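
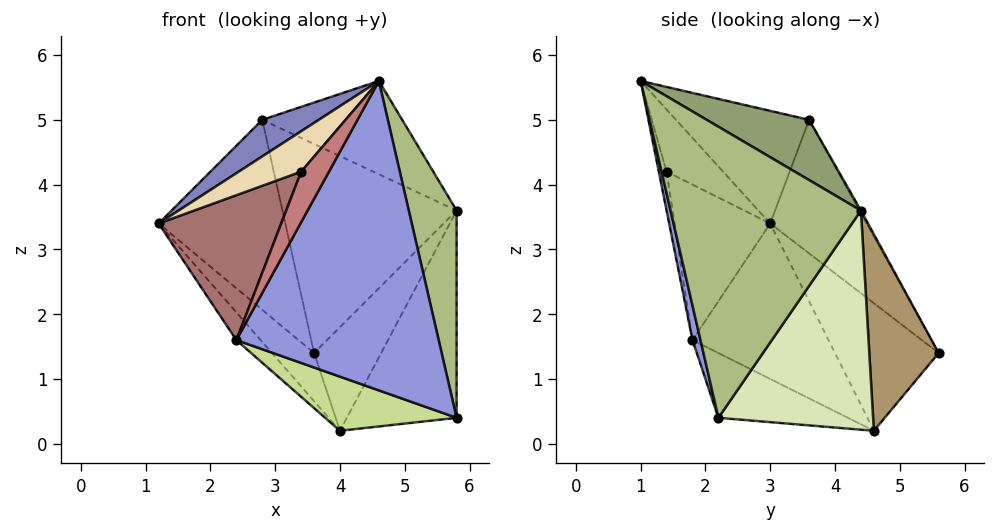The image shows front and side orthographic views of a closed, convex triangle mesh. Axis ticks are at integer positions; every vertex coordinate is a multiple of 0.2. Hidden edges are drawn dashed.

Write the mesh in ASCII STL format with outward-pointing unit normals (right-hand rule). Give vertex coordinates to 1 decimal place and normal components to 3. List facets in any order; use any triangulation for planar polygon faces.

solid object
 facet normal -0.579 0.761 0.294
  outer loop
   vertex 2.8 3.6 5.0
   vertex 3.6 5.6 1.4
   vertex 1.2 3.0 3.4
  endloop
 endfacet
 facet normal -0.629 -0.267 0.730
  outer loop
   vertex 2.8 3.6 5.0
   vertex 1.2 3.0 3.4
   vertex 4.6 1.0 5.6
  endloop
 endfacet
 facet normal 0.038 -0.976 -0.216
  outer loop
   vertex 2.4 1.8 1.6
   vertex 5.8 2.2 0.4
   vertex 4.6 1.0 5.6
  endloop
 endfacet
 facet normal -0.007 0.875 0.484
  outer loop
   vertex 5.8 4.4 3.6
   vertex 3.6 5.6 1.4
   vertex 2.8 3.6 5.0
  endloop
 endfacet
 facet normal 0.296 0.405 0.865
  outer loop
   vertex 5.8 4.4 3.6
   vertex 2.8 3.6 5.0
   vertex 4.6 1.0 5.6
  endloop
 endfacet
 facet normal 0.957 -0.240 0.165
  outer loop
   vertex 5.8 4.4 3.6
   vertex 4.6 1.0 5.6
   vertex 5.8 2.2 0.4
  endloop
 endfacet
 facet normal -0.288 -0.292 -0.912
  outer loop
   vertex 4.0 4.6 0.2
   vertex 5.8 2.2 0.4
   vertex 2.4 1.8 1.6
  endloop
 endfacet
 facet normal 0.758 0.538 -0.370
  outer loop
   vertex 4.0 4.6 0.2
   vertex 5.8 4.4 3.6
   vertex 5.8 2.2 0.4
  endloop
 endfacet
 facet normal 0.681 0.658 -0.322
  outer loop
   vertex 4.0 4.6 0.2
   vertex 3.6 5.6 1.4
   vertex 5.8 4.4 3.6
  endloop
 endfacet
 facet normal -0.787 0.320 -0.528
  outer loop
   vertex 4.0 4.6 0.2
   vertex 1.2 3.0 3.4
   vertex 3.6 5.6 1.4
  endloop
 endfacet
 facet normal -0.779 0.139 -0.612
  outer loop
   vertex 4.0 4.6 0.2
   vertex 2.4 1.8 1.6
   vertex 1.2 3.0 3.4
  endloop
 endfacet
 facet normal -0.631 -0.697 0.342
  outer loop
   vertex 3.4 1.4 4.2
   vertex 4.6 1.0 5.6
   vertex 1.2 3.0 3.4
  endloop
 endfacet
 facet normal -0.611 -0.783 0.115
  outer loop
   vertex 3.4 1.4 4.2
   vertex 1.2 3.0 3.4
   vertex 2.4 1.8 1.6
  endloop
 endfacet
 facet normal -0.269 -0.962 -0.045
  outer loop
   vertex 3.4 1.4 4.2
   vertex 2.4 1.8 1.6
   vertex 4.6 1.0 5.6
  endloop
 endfacet
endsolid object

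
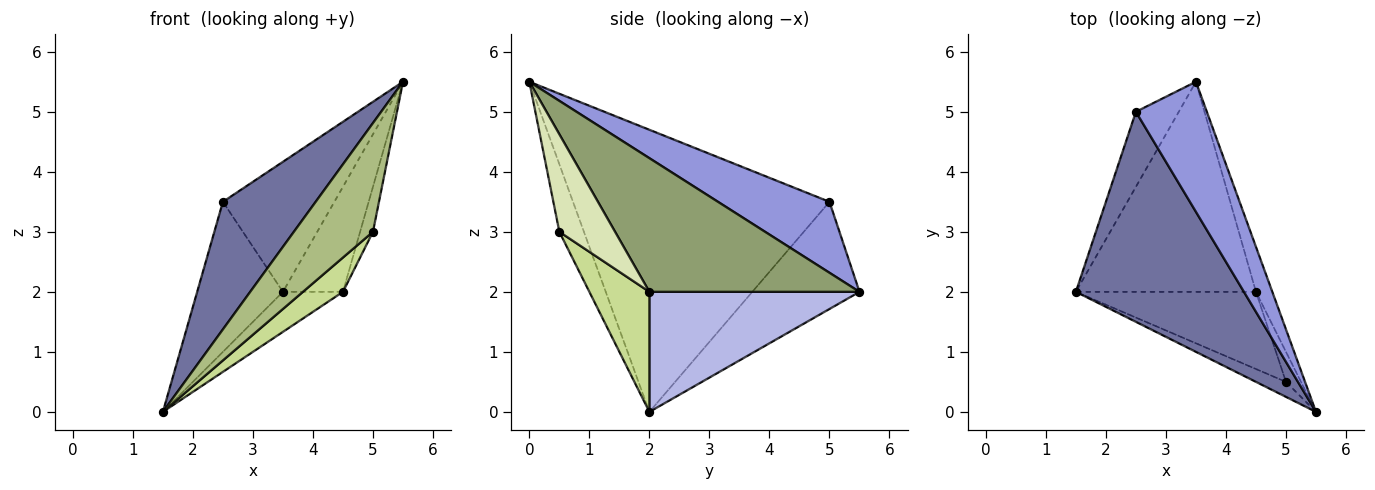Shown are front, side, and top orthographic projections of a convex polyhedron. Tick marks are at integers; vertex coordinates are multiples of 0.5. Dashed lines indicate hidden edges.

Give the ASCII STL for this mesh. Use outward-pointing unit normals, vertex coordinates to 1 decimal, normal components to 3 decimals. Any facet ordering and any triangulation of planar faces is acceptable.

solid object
 facet normal -0.820 -0.297 0.489
  outer loop
   vertex 2.5 5.0 3.5
   vertex 1.5 2.0 0.0
   vertex 5.5 0.0 5.5
  endloop
 endfacet
 facet normal -0.745 0.596 -0.298
  outer loop
   vertex 2.5 5.0 3.5
   vertex 3.5 5.5 2.0
   vertex 1.5 2.0 0.0
  endloop
 endfacet
 facet normal 0.577 0.577 0.577
  outer loop
   vertex 2.5 5.0 3.5
   vertex 5.5 0.0 5.5
   vertex 3.5 5.5 2.0
  endloop
 endfacet
 facet normal 0.548 0.157 -0.822
  outer loop
   vertex 4.5 2.0 2.0
   vertex 1.5 2.0 0.0
   vertex 3.5 5.5 2.0
  endloop
 endfacet
 facet normal 0.955 0.273 -0.117
  outer loop
   vertex 4.5 2.0 2.0
   vertex 3.5 5.5 2.0
   vertex 5.5 0.0 5.5
  endloop
 endfacet
 facet normal -0.294 -0.947 -0.131
  outer loop
   vertex 5.0 0.5 3.0
   vertex 5.5 0.0 5.5
   vertex 1.5 2.0 0.0
  endloop
 endfacet
 facet normal 0.520 -0.347 -0.780
  outer loop
   vertex 5.0 0.5 3.0
   vertex 1.5 2.0 0.0
   vertex 4.5 2.0 2.0
  endloop
 endfacet
 facet normal 0.964 0.222 -0.148
  outer loop
   vertex 5.0 0.5 3.0
   vertex 4.5 2.0 2.0
   vertex 5.5 0.0 5.5
  endloop
 endfacet
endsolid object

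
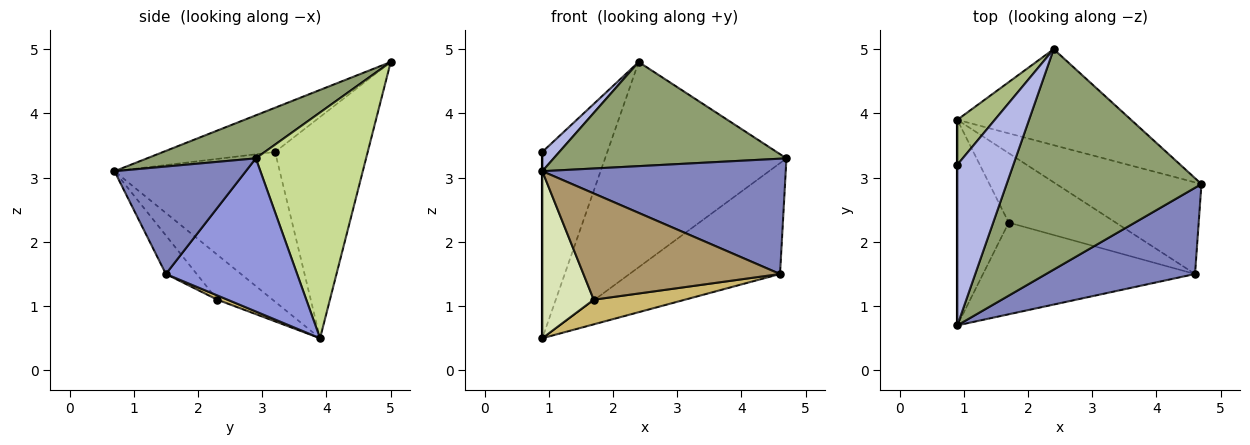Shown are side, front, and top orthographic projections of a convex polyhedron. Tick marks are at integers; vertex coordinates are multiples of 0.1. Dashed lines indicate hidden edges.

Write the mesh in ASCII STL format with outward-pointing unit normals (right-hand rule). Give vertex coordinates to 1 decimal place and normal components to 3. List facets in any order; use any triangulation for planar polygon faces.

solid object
 facet normal -1.000 0.000 0.000
  outer loop
   vertex 0.9 3.9 0.5
   vertex 0.9 0.7 3.1
   vertex 0.9 3.2 3.4
  endloop
 endfacet
 facet normal 0.397 -0.735 0.550
  outer loop
   vertex 4.6 1.5 1.5
   vertex 4.7 2.9 3.3
   vertex 0.9 0.7 3.1
  endloop
 endfacet
 facet normal 0.558 0.640 -0.529
  outer loop
   vertex 4.6 1.5 1.5
   vertex 0.9 3.9 0.5
   vertex 4.7 2.9 3.3
  endloop
 endfacet
 facet normal -0.617 -0.094 0.781
  outer loop
   vertex 2.4 5.0 4.8
   vertex 0.9 3.2 3.4
   vertex 0.9 0.7 3.1
  endloop
 endfacet
 facet normal 0.196 -0.419 0.887
  outer loop
   vertex 2.4 5.0 4.8
   vertex 0.9 0.7 3.1
   vertex 4.7 2.9 3.3
  endloop
 endfacet
 facet normal -0.811 0.569 0.137
  outer loop
   vertex 2.4 5.0 4.8
   vertex 0.9 3.9 0.5
   vertex 0.9 3.2 3.4
  endloop
 endfacet
 facet normal 0.482 0.793 -0.371
  outer loop
   vertex 2.4 5.0 4.8
   vertex 4.7 2.9 3.3
   vertex 0.9 3.9 0.5
  endloop
 endfacet
 facet normal -0.562 -0.522 -0.642
  outer loop
   vertex 1.7 2.3 1.1
   vertex 0.9 0.7 3.1
   vertex 0.9 3.9 0.5
  endloop
 endfacet
 facet normal -0.118 -0.752 -0.649
  outer loop
   vertex 1.7 2.3 1.1
   vertex 4.6 1.5 1.5
   vertex 0.9 0.7 3.1
  endloop
 endfacet
 facet normal 0.038 -0.334 -0.942
  outer loop
   vertex 1.7 2.3 1.1
   vertex 0.9 3.9 0.5
   vertex 4.6 1.5 1.5
  endloop
 endfacet
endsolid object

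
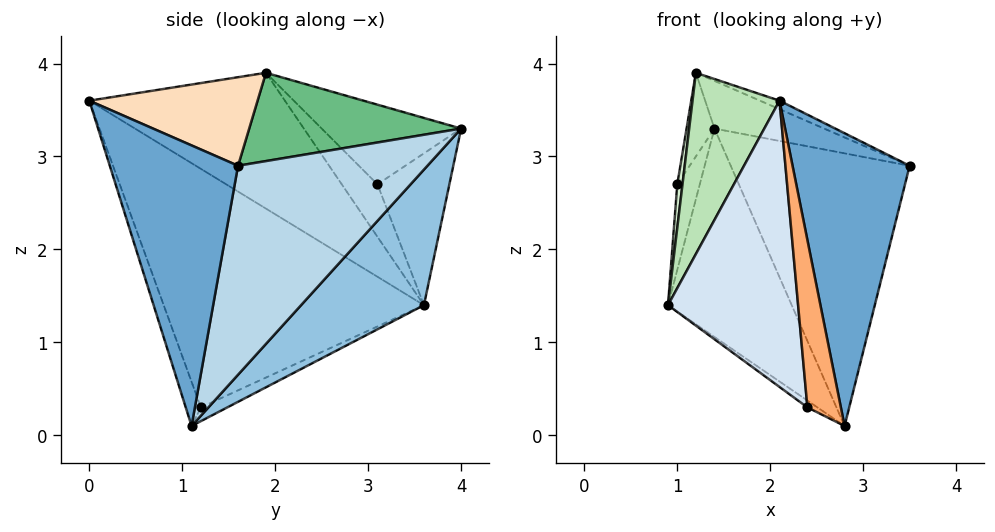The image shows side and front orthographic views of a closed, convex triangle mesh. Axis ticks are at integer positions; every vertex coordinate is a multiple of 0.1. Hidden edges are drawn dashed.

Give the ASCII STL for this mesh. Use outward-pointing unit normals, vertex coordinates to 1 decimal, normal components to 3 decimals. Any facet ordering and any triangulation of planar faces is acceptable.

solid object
 facet normal 0.737 -0.673 -0.064
  outer loop
   vertex 2.8 1.1 0.1
   vertex 3.5 1.6 2.9
   vertex 2.1 0.0 3.6
  endloop
 endfacet
 facet normal 0.668 0.673 -0.317
  outer loop
   vertex 1.4 4.0 3.3
   vertex 2.8 1.1 0.1
   vertex 0.9 3.6 1.4
  endloop
 endfacet
 facet normal 0.695 0.657 -0.291
  outer loop
   vertex 1.4 4.0 3.3
   vertex 3.5 1.6 2.9
   vertex 2.8 1.1 0.1
  endloop
 endfacet
 facet normal -0.869 -0.434 -0.237
  outer loop
   vertex 2.4 1.2 0.3
   vertex 2.1 0.0 3.6
   vertex 0.9 3.6 1.4
  endloop
 endfacet
 facet normal -0.410 0.155 -0.899
  outer loop
   vertex 2.4 1.2 0.3
   vertex 0.9 3.6 1.4
   vertex 2.8 1.1 0.1
  endloop
 endfacet
 facet normal -0.387 -0.855 -0.346
  outer loop
   vertex 2.4 1.2 0.3
   vertex 2.8 1.1 0.1
   vertex 2.1 0.0 3.6
  endloop
 endfacet
 facet normal -0.938 0.293 0.185
  outer loop
   vertex 1.0 3.1 2.7
   vertex 1.4 4.0 3.3
   vertex 0.9 3.6 1.4
  endloop
 endfacet
 facet normal 0.403 0.047 0.914
  outer loop
   vertex 1.2 1.9 3.9
   vertex 2.1 0.0 3.6
   vertex 3.5 1.6 2.9
  endloop
 endfacet
 facet normal 0.413 0.214 0.885
  outer loop
   vertex 1.2 1.9 3.9
   vertex 3.5 1.6 2.9
   vertex 1.4 4.0 3.3
  endloop
 endfacet
 facet normal -0.923 0.185 0.338
  outer loop
   vertex 1.2 1.9 3.9
   vertex 1.4 4.0 3.3
   vertex 1.0 3.1 2.7
  endloop
 endfacet
 facet normal -0.901 -0.401 -0.164
  outer loop
   vertex 1.2 1.9 3.9
   vertex 0.9 3.6 1.4
   vertex 2.1 0.0 3.6
  endloop
 endfacet
 facet normal -0.989 -0.144 0.021
  outer loop
   vertex 1.2 1.9 3.9
   vertex 1.0 3.1 2.7
   vertex 0.9 3.6 1.4
  endloop
 endfacet
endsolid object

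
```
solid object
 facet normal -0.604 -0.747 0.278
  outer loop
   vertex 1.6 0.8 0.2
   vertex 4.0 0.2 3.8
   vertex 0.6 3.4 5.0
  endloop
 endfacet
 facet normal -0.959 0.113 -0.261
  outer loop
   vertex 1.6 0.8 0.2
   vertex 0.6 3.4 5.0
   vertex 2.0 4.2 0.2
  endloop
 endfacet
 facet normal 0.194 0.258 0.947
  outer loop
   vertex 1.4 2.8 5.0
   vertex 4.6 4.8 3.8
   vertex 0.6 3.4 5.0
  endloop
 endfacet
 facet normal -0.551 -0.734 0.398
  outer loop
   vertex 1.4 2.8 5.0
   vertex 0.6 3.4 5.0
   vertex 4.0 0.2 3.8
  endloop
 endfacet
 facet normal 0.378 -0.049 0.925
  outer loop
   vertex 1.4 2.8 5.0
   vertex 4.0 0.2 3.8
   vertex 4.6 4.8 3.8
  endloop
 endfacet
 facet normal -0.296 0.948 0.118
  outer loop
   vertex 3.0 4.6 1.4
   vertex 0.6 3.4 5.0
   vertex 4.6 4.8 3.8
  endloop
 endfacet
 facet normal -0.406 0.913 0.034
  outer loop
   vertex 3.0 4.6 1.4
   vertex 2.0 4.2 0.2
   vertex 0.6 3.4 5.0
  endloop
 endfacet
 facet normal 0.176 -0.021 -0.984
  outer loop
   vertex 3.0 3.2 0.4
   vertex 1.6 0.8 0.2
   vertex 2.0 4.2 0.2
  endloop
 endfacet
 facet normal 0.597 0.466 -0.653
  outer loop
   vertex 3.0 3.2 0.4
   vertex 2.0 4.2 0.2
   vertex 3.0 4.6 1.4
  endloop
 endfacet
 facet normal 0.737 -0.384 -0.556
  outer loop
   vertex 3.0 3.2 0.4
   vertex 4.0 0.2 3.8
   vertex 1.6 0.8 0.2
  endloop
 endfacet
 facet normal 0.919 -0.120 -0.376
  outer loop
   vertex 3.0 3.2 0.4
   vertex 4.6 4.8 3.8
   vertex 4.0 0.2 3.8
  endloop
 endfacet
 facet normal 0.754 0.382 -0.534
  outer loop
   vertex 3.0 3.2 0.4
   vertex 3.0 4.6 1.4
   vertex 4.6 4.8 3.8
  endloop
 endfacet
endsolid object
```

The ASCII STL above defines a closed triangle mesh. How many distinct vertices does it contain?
8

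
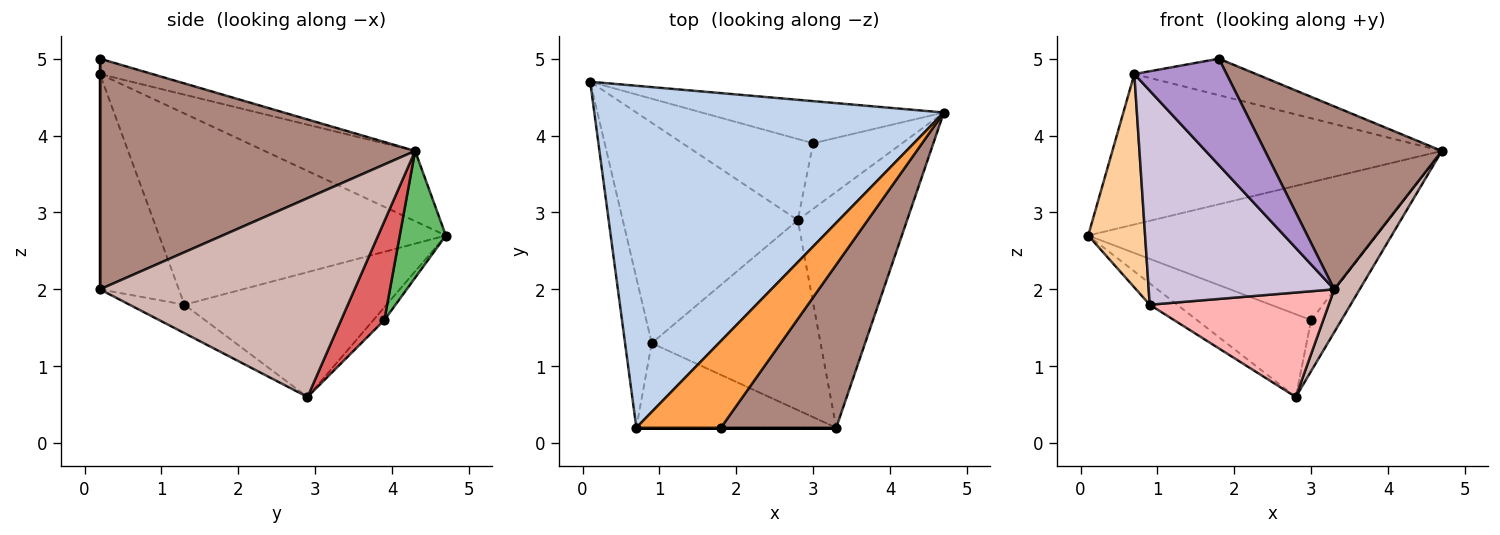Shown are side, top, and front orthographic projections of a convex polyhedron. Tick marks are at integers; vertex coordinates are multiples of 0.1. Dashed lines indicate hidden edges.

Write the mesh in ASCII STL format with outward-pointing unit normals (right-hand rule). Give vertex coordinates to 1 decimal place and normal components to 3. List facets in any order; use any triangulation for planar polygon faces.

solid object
 facet normal -0.579 0.079 -0.812
  outer loop
   vertex 0.9 1.3 1.8
   vertex 0.1 4.7 2.7
   vertex 2.8 2.9 0.6
  endloop
 endfacet
 facet normal -0.181 0.396 0.900
  outer loop
   vertex 0.7 0.2 4.8
   vertex 4.7 4.3 3.8
   vertex 0.1 4.7 2.7
  endloop
 endfacet
 facet normal -0.165 0.383 0.909
  outer loop
   vertex 0.7 0.2 4.8
   vertex 1.8 0.2 5.0
   vertex 4.7 4.3 3.8
  endloop
 endfacet
 facet normal -0.972 -0.193 -0.135
  outer loop
   vertex 0.7 0.2 4.8
   vertex 0.1 4.7 2.7
   vertex 0.9 1.3 1.8
  endloop
 endfacet
 facet normal 0.151 0.945 -0.289
  outer loop
   vertex 3.0 3.9 1.6
   vertex 0.1 4.7 2.7
   vertex 4.7 4.3 3.8
  endloop
 endfacet
 facet normal -0.068 0.712 -0.699
  outer loop
   vertex 3.0 3.9 1.6
   vertex 2.8 2.9 0.6
   vertex 0.1 4.7 2.7
  endloop
 endfacet
 facet normal 0.659 0.462 -0.593
  outer loop
   vertex 3.0 3.9 1.6
   vertex 4.7 4.3 3.8
   vertex 2.8 2.9 0.6
  endloop
 endfacet
 facet normal -0.146 -0.477 -0.867
  outer loop
   vertex 3.3 0.2 2.0
   vertex 0.9 1.3 1.8
   vertex 2.8 2.9 0.6
  endloop
 endfacet
 facet normal 0.000 -1.000 0.000
  outer loop
   vertex 3.3 0.2 2.0
   vertex 1.8 0.2 5.0
   vertex 0.7 0.2 4.8
  endloop
 endfacet
 facet normal -0.368 -0.865 -0.342
  outer loop
   vertex 3.3 0.2 2.0
   vertex 0.7 0.2 4.8
   vertex 0.9 1.3 1.8
  endloop
 endfacet
 facet normal 0.799 -0.448 0.400
  outer loop
   vertex 3.3 0.2 2.0
   vertex 4.7 4.3 3.8
   vertex 1.8 0.2 5.0
  endloop
 endfacet
 facet normal 0.873 -0.087 -0.480
  outer loop
   vertex 3.3 0.2 2.0
   vertex 2.8 2.9 0.6
   vertex 4.7 4.3 3.8
  endloop
 endfacet
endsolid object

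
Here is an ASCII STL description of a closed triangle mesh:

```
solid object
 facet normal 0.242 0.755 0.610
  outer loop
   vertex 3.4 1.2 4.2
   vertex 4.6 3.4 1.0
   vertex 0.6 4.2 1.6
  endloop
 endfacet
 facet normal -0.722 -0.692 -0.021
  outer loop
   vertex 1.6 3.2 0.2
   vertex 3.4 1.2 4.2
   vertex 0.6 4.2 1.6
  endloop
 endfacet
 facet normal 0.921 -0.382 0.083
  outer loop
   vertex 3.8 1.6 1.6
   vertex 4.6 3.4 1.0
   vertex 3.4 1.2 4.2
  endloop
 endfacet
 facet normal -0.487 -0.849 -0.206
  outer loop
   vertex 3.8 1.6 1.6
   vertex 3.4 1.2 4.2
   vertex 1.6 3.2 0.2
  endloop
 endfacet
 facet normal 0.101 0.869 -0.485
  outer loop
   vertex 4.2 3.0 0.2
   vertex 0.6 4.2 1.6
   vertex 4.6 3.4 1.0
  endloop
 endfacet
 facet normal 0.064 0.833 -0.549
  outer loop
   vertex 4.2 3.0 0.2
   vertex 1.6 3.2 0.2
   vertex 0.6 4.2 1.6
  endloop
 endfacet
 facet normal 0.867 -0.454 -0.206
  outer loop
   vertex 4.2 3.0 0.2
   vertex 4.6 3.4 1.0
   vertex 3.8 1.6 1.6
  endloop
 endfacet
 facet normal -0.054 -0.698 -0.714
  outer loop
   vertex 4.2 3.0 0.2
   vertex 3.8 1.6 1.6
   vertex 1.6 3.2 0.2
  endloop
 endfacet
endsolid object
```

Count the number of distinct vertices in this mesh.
6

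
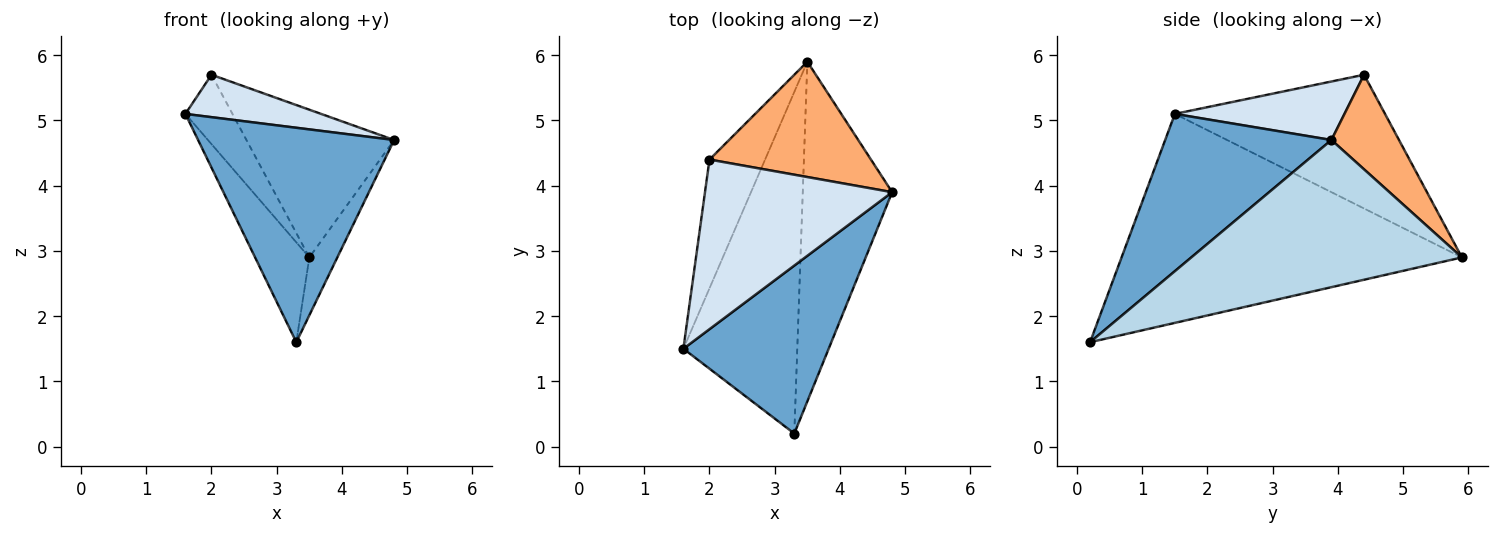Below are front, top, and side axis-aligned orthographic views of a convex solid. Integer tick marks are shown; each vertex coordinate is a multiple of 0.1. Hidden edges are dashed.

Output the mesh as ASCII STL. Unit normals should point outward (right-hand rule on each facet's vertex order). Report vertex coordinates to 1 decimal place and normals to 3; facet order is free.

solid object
 facet normal 0.555 -0.655 0.513
  outer loop
   vertex 3.3 0.2 1.6
   vertex 4.8 3.9 4.7
   vertex 1.6 1.5 5.1
  endloop
 endfacet
 facet normal -0.870 0.139 -0.474
  outer loop
   vertex 3.3 0.2 1.6
   vertex 1.6 1.5 5.1
   vertex 3.5 5.9 2.9
  endloop
 endfacet
 facet normal 0.851 0.088 -0.517
  outer loop
   vertex 3.3 0.2 1.6
   vertex 3.5 5.9 2.9
   vertex 4.8 3.9 4.7
  endloop
 endfacet
 facet normal 0.290 -0.232 0.928
  outer loop
   vertex 2.0 4.4 5.7
   vertex 1.6 1.5 5.1
   vertex 4.8 3.9 4.7
  endloop
 endfacet
 facet normal -0.904 0.203 -0.376
  outer loop
   vertex 2.0 4.4 5.7
   vertex 3.5 5.9 2.9
   vertex 1.6 1.5 5.1
  endloop
 endfacet
 facet normal 0.339 0.741 0.579
  outer loop
   vertex 2.0 4.4 5.7
   vertex 4.8 3.9 4.7
   vertex 3.5 5.9 2.9
  endloop
 endfacet
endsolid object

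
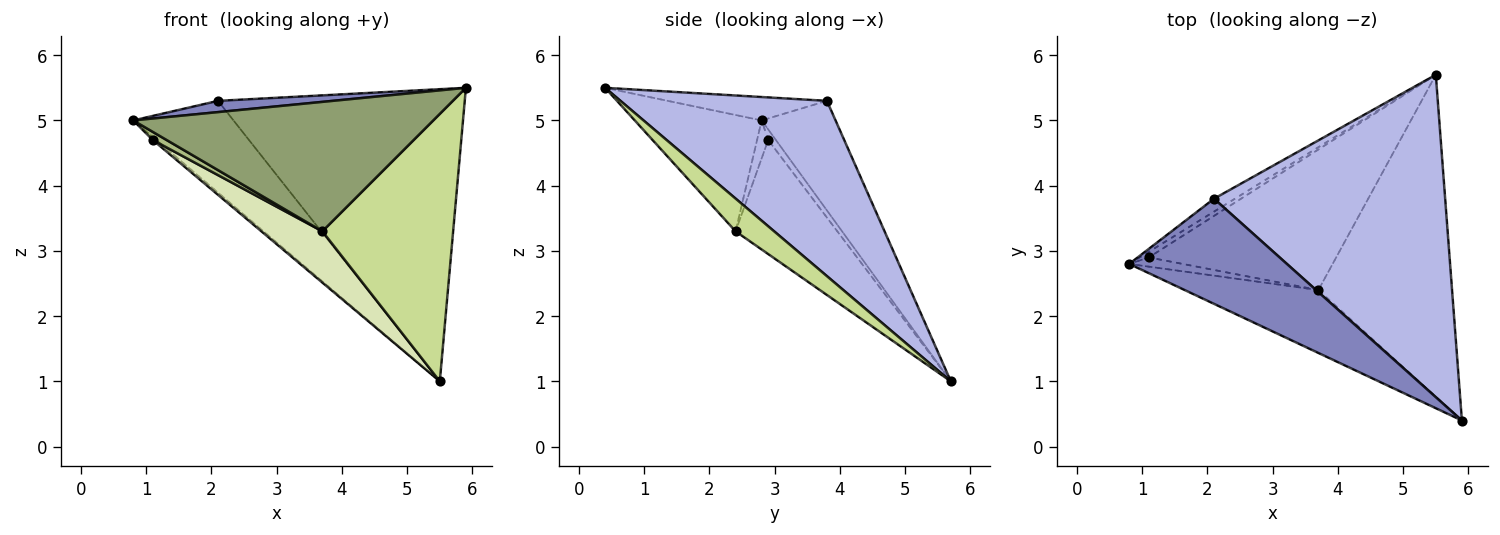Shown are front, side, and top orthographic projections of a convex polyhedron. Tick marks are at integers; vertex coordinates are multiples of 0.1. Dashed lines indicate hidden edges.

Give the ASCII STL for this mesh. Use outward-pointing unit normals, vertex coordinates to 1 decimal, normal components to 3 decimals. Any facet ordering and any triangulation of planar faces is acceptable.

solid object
 facet normal -0.721 0.322 -0.614
  outer loop
   vertex 1.1 2.9 4.7
   vertex 0.8 2.8 5.0
   vertex 5.5 5.7 1.0
  endloop
 endfacet
 facet normal -0.146 -0.105 0.984
  outer loop
   vertex 2.1 3.8 5.3
   vertex 0.8 2.8 5.0
   vertex 5.9 0.4 5.5
  endloop
 endfacet
 facet normal -0.589 0.800 -0.113
  outer loop
   vertex 2.1 3.8 5.3
   vertex 5.5 5.7 1.0
   vertex 0.8 2.8 5.0
  endloop
 endfacet
 facet normal 0.490 0.585 0.646
  outer loop
   vertex 2.1 3.8 5.3
   vertex 5.9 0.4 5.5
   vertex 5.5 5.7 1.0
  endloop
 endfacet
 facet normal -0.356 -0.841 -0.409
  outer loop
   vertex 3.7 2.4 3.3
   vertex 5.9 0.4 5.5
   vertex 0.8 2.8 5.0
  endloop
 endfacet
 facet normal -0.469 -0.583 -0.664
  outer loop
   vertex 3.7 2.4 3.3
   vertex 0.8 2.8 5.0
   vertex 1.1 2.9 4.7
  endloop
 endfacet
 facet normal 0.185 -0.628 -0.756
  outer loop
   vertex 3.7 2.4 3.3
   vertex 5.5 5.7 1.0
   vertex 5.9 0.4 5.5
  endloop
 endfacet
 facet normal -0.496 -0.298 -0.816
  outer loop
   vertex 3.7 2.4 3.3
   vertex 1.1 2.9 4.7
   vertex 5.5 5.7 1.0
  endloop
 endfacet
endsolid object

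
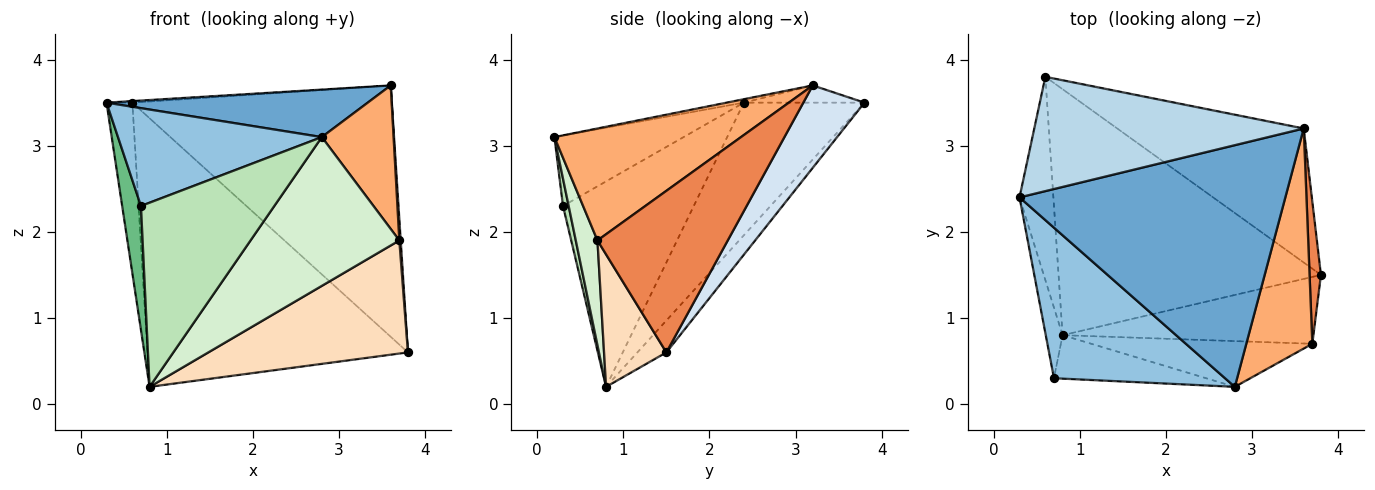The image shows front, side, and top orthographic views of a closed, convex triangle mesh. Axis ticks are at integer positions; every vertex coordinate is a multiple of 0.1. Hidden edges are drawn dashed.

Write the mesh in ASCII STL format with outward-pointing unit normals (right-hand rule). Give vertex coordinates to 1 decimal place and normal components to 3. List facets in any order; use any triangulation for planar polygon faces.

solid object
 facet normal -0.013 -0.193 0.981
  outer loop
   vertex 2.8 0.2 3.1
   vertex 3.6 3.2 3.7
   vertex 0.3 2.4 3.5
  endloop
 endfacet
 facet normal -0.326 -0.515 0.793
  outer loop
   vertex 0.7 0.3 2.3
   vertex 2.8 0.2 3.1
   vertex 0.3 2.4 3.5
  endloop
 endfacet
 facet normal -0.064 0.014 0.998
  outer loop
   vertex 0.6 3.8 3.5
   vertex 0.3 2.4 3.5
   vertex 3.6 3.2 3.7
  endloop
 endfacet
 facet normal 0.203 0.864 -0.461
  outer loop
   vertex 0.6 3.8 3.5
   vertex 3.6 3.2 3.7
   vertex 3.8 1.5 0.6
  endloop
 endfacet
 facet normal 0.997 -0.011 0.070
  outer loop
   vertex 3.7 0.7 1.9
   vertex 3.8 1.5 0.6
   vertex 3.6 3.2 3.7
  endloop
 endfacet
 facet normal 0.818 -0.314 0.482
  outer loop
   vertex 3.7 0.7 1.9
   vertex 3.6 3.2 3.7
   vertex 2.8 0.2 3.1
  endloop
 endfacet
 facet normal -0.082 0.735 -0.673
  outer loop
   vertex 0.8 0.8 0.2
   vertex 0.6 3.8 3.5
   vertex 3.8 1.5 0.6
  endloop
 endfacet
 facet normal 0.260 -0.831 -0.492
  outer loop
   vertex 0.8 0.8 0.2
   vertex 3.8 1.5 0.6
   vertex 3.7 0.7 1.9
  endloop
 endfacet
 facet normal -0.987 -0.142 -0.081
  outer loop
   vertex 0.8 0.8 0.2
   vertex 0.7 0.3 2.3
   vertex 0.3 2.4 3.5
  endloop
 endfacet
 facet normal -0.949 0.203 -0.242
  outer loop
   vertex 0.8 0.8 0.2
   vertex 0.3 2.4 3.5
   vertex 0.6 3.8 3.5
  endloop
 endfacet
 facet normal 0.041 -0.972 -0.230
  outer loop
   vertex 0.8 0.8 0.2
   vertex 2.8 0.2 3.1
   vertex 0.7 0.3 2.3
  endloop
 endfacet
 facet normal 0.138 -0.947 -0.291
  outer loop
   vertex 0.8 0.8 0.2
   vertex 3.7 0.7 1.9
   vertex 2.8 0.2 3.1
  endloop
 endfacet
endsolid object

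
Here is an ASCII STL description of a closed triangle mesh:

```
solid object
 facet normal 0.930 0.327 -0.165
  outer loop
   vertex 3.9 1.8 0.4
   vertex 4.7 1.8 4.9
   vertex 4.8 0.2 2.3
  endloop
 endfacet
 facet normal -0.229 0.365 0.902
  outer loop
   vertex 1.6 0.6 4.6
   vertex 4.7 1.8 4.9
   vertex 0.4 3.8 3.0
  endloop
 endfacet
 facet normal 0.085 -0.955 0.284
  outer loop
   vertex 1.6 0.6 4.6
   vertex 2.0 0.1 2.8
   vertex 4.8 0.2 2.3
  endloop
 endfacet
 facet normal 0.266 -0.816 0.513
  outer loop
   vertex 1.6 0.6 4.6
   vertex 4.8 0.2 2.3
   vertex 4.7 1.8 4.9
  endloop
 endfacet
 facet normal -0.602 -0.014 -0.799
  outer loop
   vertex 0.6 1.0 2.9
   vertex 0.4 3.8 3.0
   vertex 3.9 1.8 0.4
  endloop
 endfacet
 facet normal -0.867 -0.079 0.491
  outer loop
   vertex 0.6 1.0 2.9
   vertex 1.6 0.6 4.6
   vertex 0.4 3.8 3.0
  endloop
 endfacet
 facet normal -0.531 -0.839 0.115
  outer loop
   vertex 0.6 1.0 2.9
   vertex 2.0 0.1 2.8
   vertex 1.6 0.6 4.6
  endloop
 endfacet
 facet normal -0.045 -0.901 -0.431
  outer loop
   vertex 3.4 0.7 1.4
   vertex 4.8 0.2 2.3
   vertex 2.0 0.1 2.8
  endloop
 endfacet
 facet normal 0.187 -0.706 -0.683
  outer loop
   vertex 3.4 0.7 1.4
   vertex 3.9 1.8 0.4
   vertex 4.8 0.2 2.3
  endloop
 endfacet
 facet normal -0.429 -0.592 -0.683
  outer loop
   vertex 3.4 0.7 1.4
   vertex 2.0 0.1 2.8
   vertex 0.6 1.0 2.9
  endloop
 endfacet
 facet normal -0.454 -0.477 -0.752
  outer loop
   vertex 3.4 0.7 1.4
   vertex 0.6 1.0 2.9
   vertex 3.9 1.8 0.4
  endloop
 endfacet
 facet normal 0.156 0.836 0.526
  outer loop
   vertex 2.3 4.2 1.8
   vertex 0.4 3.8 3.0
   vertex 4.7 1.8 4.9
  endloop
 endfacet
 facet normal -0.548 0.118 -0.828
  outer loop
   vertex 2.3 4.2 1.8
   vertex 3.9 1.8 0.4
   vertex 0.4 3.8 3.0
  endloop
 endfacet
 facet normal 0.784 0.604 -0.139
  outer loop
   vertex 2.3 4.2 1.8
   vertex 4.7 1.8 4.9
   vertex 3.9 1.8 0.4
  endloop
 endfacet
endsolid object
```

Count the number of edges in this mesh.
21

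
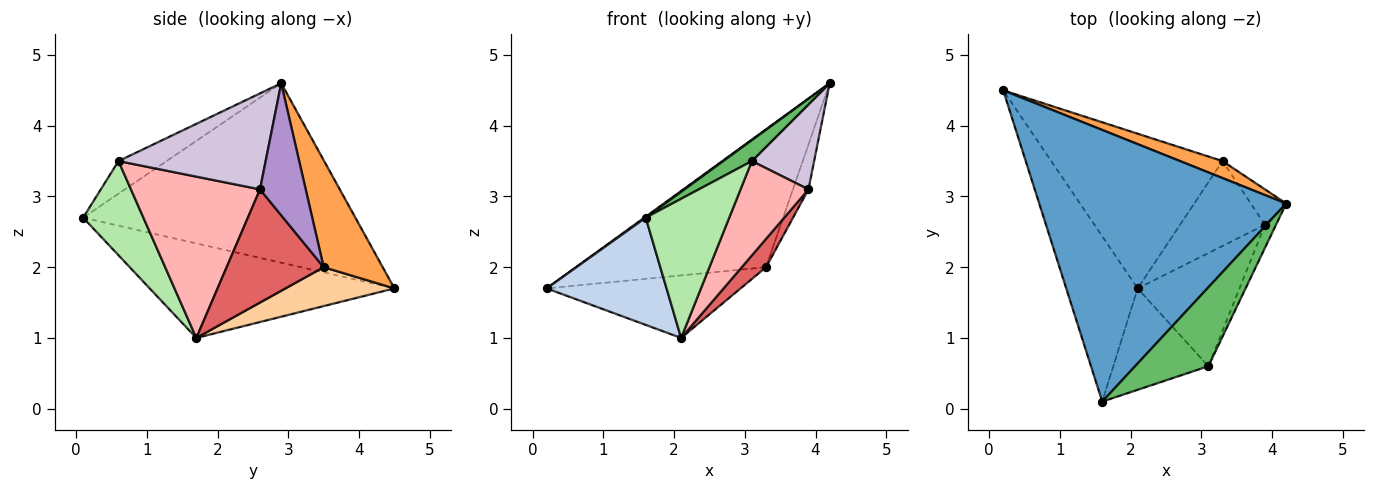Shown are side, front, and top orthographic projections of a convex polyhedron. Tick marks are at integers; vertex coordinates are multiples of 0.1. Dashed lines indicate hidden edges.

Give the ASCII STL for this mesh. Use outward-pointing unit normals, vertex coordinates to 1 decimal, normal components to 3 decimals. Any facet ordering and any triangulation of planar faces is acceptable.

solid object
 facet normal -0.588 -0.003 0.809
  outer loop
   vertex 1.6 0.1 2.7
   vertex 4.2 2.9 4.6
   vertex 0.2 4.5 1.7
  endloop
 endfacet
 facet normal -0.743 -0.364 -0.561
  outer loop
   vertex 2.1 1.7 1.0
   vertex 1.6 0.1 2.7
   vertex 0.2 4.5 1.7
  endloop
 endfacet
 facet normal 0.295 0.948 0.117
  outer loop
   vertex 3.3 3.5 2.0
   vertex 0.2 4.5 1.7
   vertex 4.2 2.9 4.6
  endloop
 endfacet
 facet normal 0.206 0.367 -0.907
  outer loop
   vertex 3.3 3.5 2.0
   vertex 2.1 1.7 1.0
   vertex 0.2 4.5 1.7
  endloop
 endfacet
 facet normal -0.395 -0.236 0.888
  outer loop
   vertex 3.1 0.6 3.5
   vertex 4.2 2.9 4.6
   vertex 1.6 0.1 2.7
  endloop
 endfacet
 facet normal 0.504 -0.698 -0.509
  outer loop
   vertex 3.1 0.6 3.5
   vertex 1.6 0.1 2.7
   vertex 2.1 1.7 1.0
  endloop
 endfacet
 facet normal 0.784 -0.196 -0.588
  outer loop
   vertex 3.9 2.6 3.1
   vertex 2.1 1.7 1.0
   vertex 3.3 3.5 2.0
  endloop
 endfacet
 facet normal 0.772 -0.407 -0.488
  outer loop
   vertex 3.9 2.6 3.1
   vertex 3.1 0.6 3.5
   vertex 2.1 1.7 1.0
  endloop
 endfacet
 facet normal 0.918 0.311 -0.246
  outer loop
   vertex 3.9 2.6 3.1
   vertex 3.3 3.5 2.0
   vertex 4.2 2.9 4.6
  endloop
 endfacet
 facet normal 0.916 -0.387 -0.106
  outer loop
   vertex 3.9 2.6 3.1
   vertex 4.2 2.9 4.6
   vertex 3.1 0.6 3.5
  endloop
 endfacet
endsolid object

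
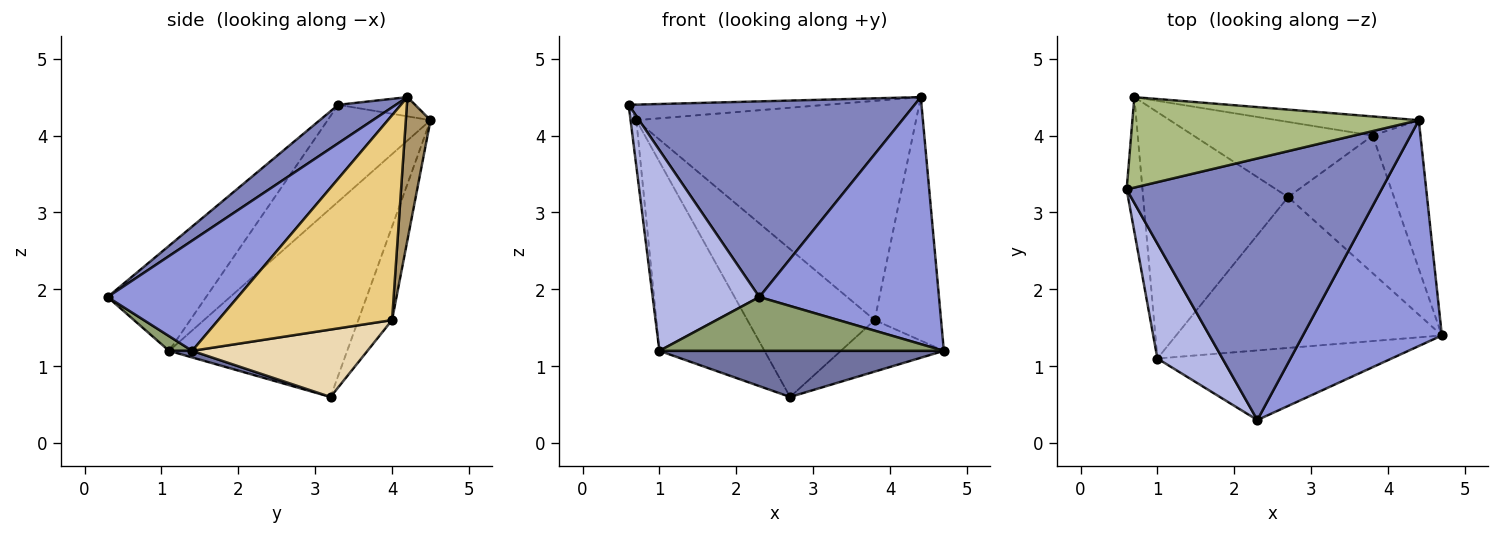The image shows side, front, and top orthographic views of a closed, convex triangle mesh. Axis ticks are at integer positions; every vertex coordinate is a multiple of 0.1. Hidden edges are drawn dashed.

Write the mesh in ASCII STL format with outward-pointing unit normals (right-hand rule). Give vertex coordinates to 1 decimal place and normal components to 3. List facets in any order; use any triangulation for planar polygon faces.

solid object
 facet normal 0.024 -0.292 -0.956
  outer loop
   vertex 1.0 1.1 1.2
   vertex 2.7 3.2 0.6
   vertex 4.7 1.4 1.2
  endloop
 endfacet
 facet normal 0.120 -0.595 0.795
  outer loop
   vertex 2.3 0.3 1.9
   vertex 4.4 4.2 4.5
   vertex 0.6 3.3 4.4
  endloop
 endfacet
 facet normal 0.472 -0.651 0.595
  outer loop
   vertex 2.3 0.3 1.9
   vertex 4.7 1.4 1.2
   vertex 4.4 4.2 4.5
  endloop
 endfacet
 facet normal -0.625 -0.677 0.387
  outer loop
   vertex 2.3 0.3 1.9
   vertex 0.6 3.3 4.4
   vertex 1.0 1.1 1.2
  endloop
 endfacet
 facet normal 0.050 -0.611 -0.790
  outer loop
   vertex 2.3 0.3 1.9
   vertex 1.0 1.1 1.2
   vertex 4.7 1.4 1.2
  endloop
 endfacet
 facet normal -0.066 0.169 0.983
  outer loop
   vertex 0.7 4.5 4.2
   vertex 0.6 3.3 4.4
   vertex 4.4 4.2 4.5
  endloop
 endfacet
 facet normal -0.985 0.055 -0.161
  outer loop
   vertex 0.7 4.5 4.2
   vertex 1.0 1.1 1.2
   vertex 0.6 3.3 4.4
  endloop
 endfacet
 facet normal -0.718 0.424 -0.552
  outer loop
   vertex 0.7 4.5 4.2
   vertex 2.7 3.2 0.6
   vertex 1.0 1.1 1.2
  endloop
 endfacet
 facet normal 0.087 0.992 -0.087
  outer loop
   vertex 3.8 4.0 1.6
   vertex 0.7 4.5 4.2
   vertex 4.4 4.2 4.5
  endloop
 endfacet
 facet normal -0.230 0.868 -0.441
  outer loop
   vertex 3.8 4.0 1.6
   vertex 2.7 3.2 0.6
   vertex 0.7 4.5 4.2
  endloop
 endfacet
 facet normal 0.913 0.349 -0.213
  outer loop
   vertex 3.8 4.0 1.6
   vertex 4.4 4.2 4.5
   vertex 4.7 1.4 1.2
  endloop
 endfacet
 facet normal 0.512 0.301 -0.804
  outer loop
   vertex 3.8 4.0 1.6
   vertex 4.7 1.4 1.2
   vertex 2.7 3.2 0.6
  endloop
 endfacet
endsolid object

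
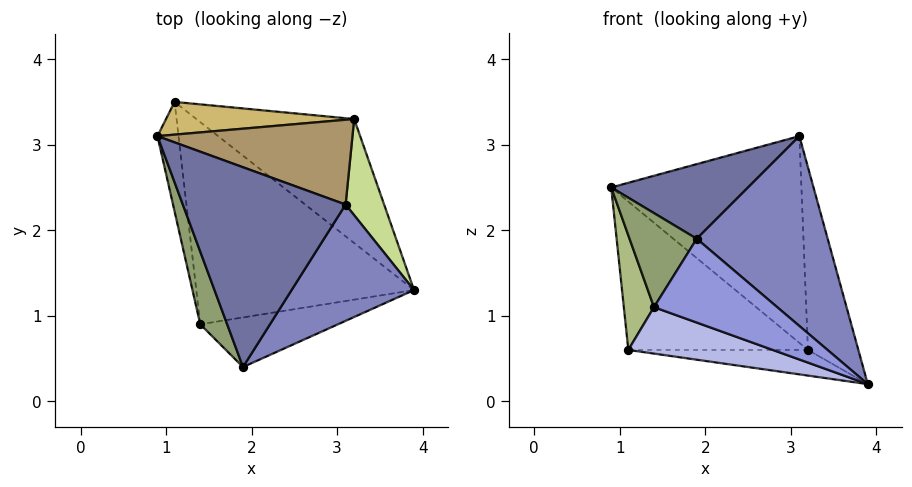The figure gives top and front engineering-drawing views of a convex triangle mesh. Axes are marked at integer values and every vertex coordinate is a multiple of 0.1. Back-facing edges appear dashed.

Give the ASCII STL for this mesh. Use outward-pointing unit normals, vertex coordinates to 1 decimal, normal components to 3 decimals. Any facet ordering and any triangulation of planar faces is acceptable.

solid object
 facet normal -0.357 -0.327 0.875
  outer loop
   vertex 3.1 2.3 3.1
   vertex 0.9 3.1 2.5
   vertex 1.9 0.4 1.9
  endloop
 endfacet
 facet normal 0.638 -0.657 0.402
  outer loop
   vertex 3.1 2.3 3.1
   vertex 1.9 0.4 1.9
   vertex 3.9 1.3 0.2
  endloop
 endfacet
 facet normal -0.046 -0.860 -0.509
  outer loop
   vertex 1.4 0.9 1.1
   vertex 3.9 1.3 0.2
   vertex 1.9 0.4 1.9
  endloop
 endfacet
 facet normal -0.301 -0.213 -0.930
  outer loop
   vertex 1.4 0.9 1.1
   vertex 1.1 3.5 0.6
   vertex 3.9 1.3 0.2
  endloop
 endfacet
 facet normal -0.871 -0.389 0.301
  outer loop
   vertex 1.4 0.9 1.1
   vertex 1.9 0.4 1.9
   vertex 0.9 3.1 2.5
  endloop
 endfacet
 facet normal -0.981 -0.139 -0.133
  outer loop
   vertex 1.4 0.9 1.1
   vertex 0.9 3.1 2.5
   vertex 1.1 3.5 0.6
  endloop
 endfacet
 facet normal 0.942 0.298 0.157
  outer loop
   vertex 3.2 3.3 0.6
   vertex 3.1 2.3 3.1
   vertex 3.9 1.3 0.2
  endloop
 endfacet
 facet normal 0.019 0.203 -0.979
  outer loop
   vertex 3.2 3.3 0.6
   vertex 3.9 1.3 0.2
   vertex 1.1 3.5 0.6
  endloop
 endfacet
 facet normal 0.227 0.901 0.370
  outer loop
   vertex 3.2 3.3 0.6
   vertex 0.9 3.1 2.5
   vertex 3.1 2.3 3.1
  endloop
 endfacet
 facet normal 0.093 0.972 0.214
  outer loop
   vertex 3.2 3.3 0.6
   vertex 1.1 3.5 0.6
   vertex 0.9 3.1 2.5
  endloop
 endfacet
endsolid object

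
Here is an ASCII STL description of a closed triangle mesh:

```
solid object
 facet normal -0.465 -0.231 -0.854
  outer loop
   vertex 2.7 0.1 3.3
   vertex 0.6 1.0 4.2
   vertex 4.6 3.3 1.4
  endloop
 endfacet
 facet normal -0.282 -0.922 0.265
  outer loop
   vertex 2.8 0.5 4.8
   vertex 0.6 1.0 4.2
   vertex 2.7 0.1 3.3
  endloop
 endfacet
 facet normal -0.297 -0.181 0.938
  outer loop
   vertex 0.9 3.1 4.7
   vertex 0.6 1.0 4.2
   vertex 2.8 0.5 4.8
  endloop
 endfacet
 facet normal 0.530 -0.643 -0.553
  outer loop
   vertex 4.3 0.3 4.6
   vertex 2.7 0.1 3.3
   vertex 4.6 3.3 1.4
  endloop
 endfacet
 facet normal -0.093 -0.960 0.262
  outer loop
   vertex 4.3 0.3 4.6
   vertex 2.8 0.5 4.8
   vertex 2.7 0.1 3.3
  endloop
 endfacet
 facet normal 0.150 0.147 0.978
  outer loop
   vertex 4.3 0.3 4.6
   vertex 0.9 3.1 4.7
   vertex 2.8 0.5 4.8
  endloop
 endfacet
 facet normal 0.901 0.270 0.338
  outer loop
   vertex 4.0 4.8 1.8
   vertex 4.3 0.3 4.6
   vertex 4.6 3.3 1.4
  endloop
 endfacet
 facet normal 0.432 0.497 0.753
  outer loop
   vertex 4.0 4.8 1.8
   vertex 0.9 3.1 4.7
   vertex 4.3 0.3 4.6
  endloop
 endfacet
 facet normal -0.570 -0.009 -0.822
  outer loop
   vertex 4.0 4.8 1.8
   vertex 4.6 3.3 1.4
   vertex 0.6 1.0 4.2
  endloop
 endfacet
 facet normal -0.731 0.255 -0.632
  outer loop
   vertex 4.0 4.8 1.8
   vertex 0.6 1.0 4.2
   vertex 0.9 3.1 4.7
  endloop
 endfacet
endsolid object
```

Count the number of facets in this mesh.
10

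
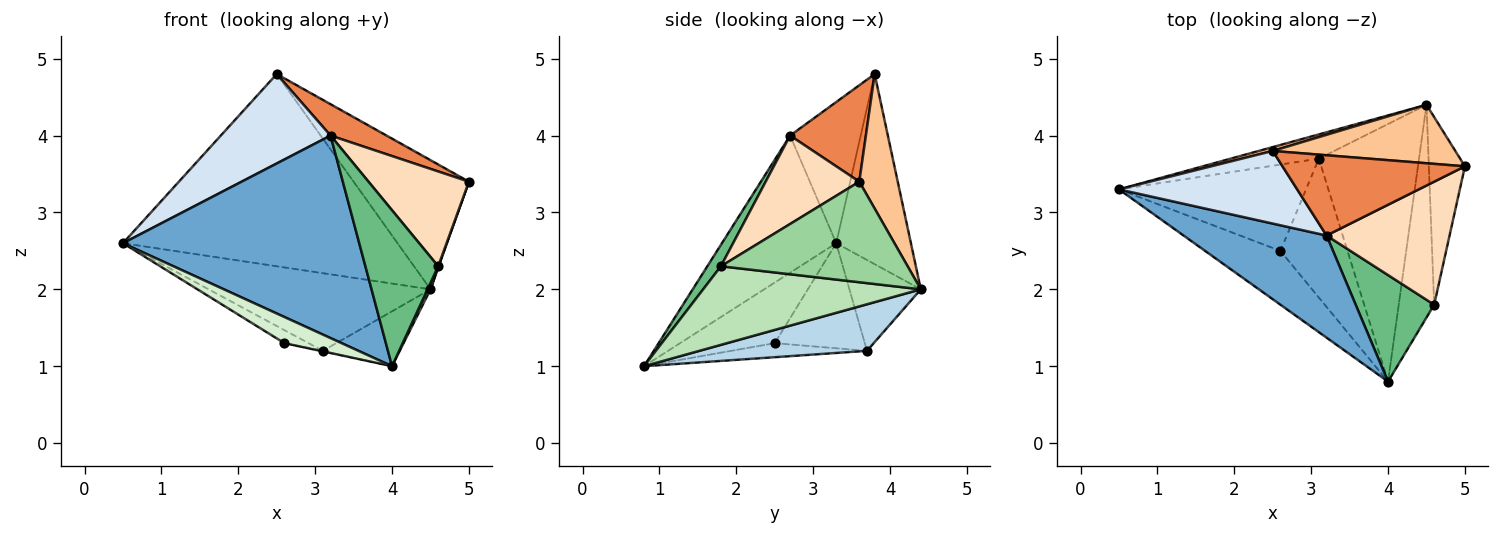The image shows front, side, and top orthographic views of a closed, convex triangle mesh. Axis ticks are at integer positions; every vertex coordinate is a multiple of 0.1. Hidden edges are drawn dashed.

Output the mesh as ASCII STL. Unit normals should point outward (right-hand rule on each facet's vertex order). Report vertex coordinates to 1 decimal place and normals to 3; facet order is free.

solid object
 facet normal -0.397 -0.820 0.413
  outer loop
   vertex 3.2 2.7 4.0
   vertex 0.5 3.3 2.6
   vertex 4.0 0.8 1.0
  endloop
 endfacet
 facet normal -0.294 0.913 -0.285
  outer loop
   vertex 3.1 3.7 1.2
   vertex 0.5 3.3 2.6
   vertex 4.5 4.4 2.0
  endloop
 endfacet
 facet normal 0.414 0.190 -0.890
  outer loop
   vertex 3.1 3.7 1.2
   vertex 4.5 4.4 2.0
   vertex 4.0 0.8 1.0
  endloop
 endfacet
 facet normal -0.447 -0.694 0.564
  outer loop
   vertex 2.5 3.8 4.8
   vertex 0.5 3.3 2.6
   vertex 3.2 2.7 4.0
  endloop
 endfacet
 facet normal 0.442 -0.327 0.836
  outer loop
   vertex 2.5 3.8 4.8
   vertex 3.2 2.7 4.0
   vertex 5.0 3.6 3.4
  endloop
 endfacet
 facet normal -0.262 0.965 0.019
  outer loop
   vertex 2.5 3.8 4.8
   vertex 4.5 4.4 2.0
   vertex 0.5 3.3 2.6
  endloop
 endfacet
 facet normal 0.291 0.872 0.394
  outer loop
   vertex 2.5 3.8 4.8
   vertex 5.0 3.6 3.4
   vertex 4.5 4.4 2.0
  endloop
 endfacet
 facet normal 0.495 -0.531 0.688
  outer loop
   vertex 4.6 1.8 2.3
   vertex 5.0 3.6 3.4
   vertex 3.2 2.7 4.0
  endloop
 endfacet
 facet normal 0.152 -0.816 0.557
  outer loop
   vertex 4.6 1.8 2.3
   vertex 3.2 2.7 4.0
   vertex 4.0 0.8 1.0
  endloop
 endfacet
 facet normal 0.941 -0.003 -0.338
  outer loop
   vertex 4.6 1.8 2.3
   vertex 4.5 4.4 2.0
   vertex 5.0 3.6 3.4
  endloop
 endfacet
 facet normal 0.911 -0.012 -0.411
  outer loop
   vertex 4.6 1.8 2.3
   vertex 4.0 0.8 1.0
   vertex 4.5 4.4 2.0
  endloop
 endfacet
 facet normal -0.586 -0.354 -0.729
  outer loop
   vertex 2.6 2.5 1.3
   vertex 4.0 0.8 1.0
   vertex 0.5 3.3 2.6
  endloop
 endfacet
 facet normal -0.486 0.130 -0.864
  outer loop
   vertex 2.6 2.5 1.3
   vertex 0.5 3.3 2.6
   vertex 3.1 3.7 1.2
  endloop
 endfacet
 facet normal -0.205 0.004 -0.979
  outer loop
   vertex 2.6 2.5 1.3
   vertex 3.1 3.7 1.2
   vertex 4.0 0.8 1.0
  endloop
 endfacet
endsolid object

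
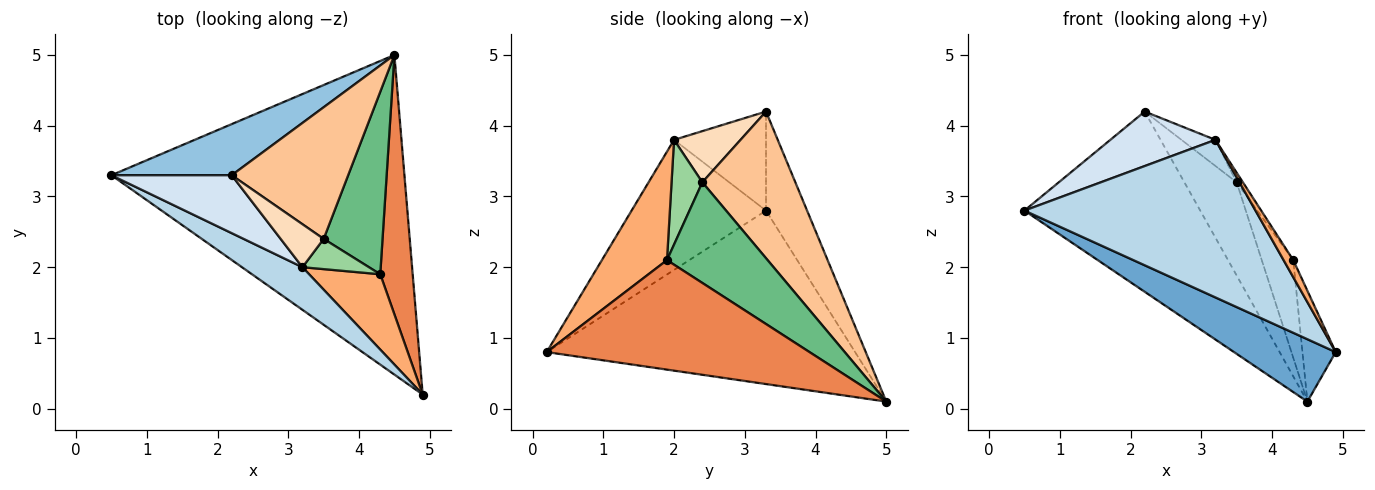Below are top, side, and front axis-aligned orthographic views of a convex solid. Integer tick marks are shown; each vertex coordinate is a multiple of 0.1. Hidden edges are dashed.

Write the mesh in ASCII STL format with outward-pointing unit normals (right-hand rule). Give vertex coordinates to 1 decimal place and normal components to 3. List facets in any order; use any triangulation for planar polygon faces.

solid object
 facet normal -0.502 -0.166 -0.849
  outer loop
   vertex 4.5 5.0 0.1
   vertex 4.9 0.2 0.8
   vertex 0.5 3.3 2.8
  endloop
 endfacet
 facet normal -0.219 0.939 0.266
  outer loop
   vertex 2.2 3.3 4.2
   vertex 4.5 5.0 0.1
   vertex 0.5 3.3 2.8
  endloop
 endfacet
 facet normal -0.490 -0.842 0.228
  outer loop
   vertex 3.2 2.0 3.8
   vertex 0.5 3.3 2.8
   vertex 4.9 0.2 0.8
  endloop
 endfacet
 facet normal -0.514 -0.588 0.625
  outer loop
   vertex 3.2 2.0 3.8
   vertex 2.2 3.3 4.2
   vertex 0.5 3.3 2.8
  endloop
 endfacet
 facet normal 0.952 0.120 0.282
  outer loop
   vertex 4.3 1.9 2.1
   vertex 4.9 0.2 0.8
   vertex 4.5 5.0 0.1
  endloop
 endfacet
 facet normal 0.830 -0.123 0.544
  outer loop
   vertex 4.3 1.9 2.1
   vertex 3.2 2.0 3.8
   vertex 4.9 0.2 0.8
  endloop
 endfacet
 facet normal 0.717 0.403 0.569
  outer loop
   vertex 3.5 2.4 3.2
   vertex 4.5 5.0 0.1
   vertex 2.2 3.3 4.2
  endloop
 endfacet
 facet normal 0.713 0.364 0.599
  outer loop
   vertex 3.5 2.4 3.2
   vertex 2.2 3.3 4.2
   vertex 3.2 2.0 3.8
  endloop
 endfacet
 facet normal 0.833 0.261 0.487
  outer loop
   vertex 3.5 2.4 3.2
   vertex 4.3 1.9 2.1
   vertex 4.5 5.0 0.1
  endloop
 endfacet
 facet normal 0.832 0.169 0.528
  outer loop
   vertex 3.5 2.4 3.2
   vertex 3.2 2.0 3.8
   vertex 4.3 1.9 2.1
  endloop
 endfacet
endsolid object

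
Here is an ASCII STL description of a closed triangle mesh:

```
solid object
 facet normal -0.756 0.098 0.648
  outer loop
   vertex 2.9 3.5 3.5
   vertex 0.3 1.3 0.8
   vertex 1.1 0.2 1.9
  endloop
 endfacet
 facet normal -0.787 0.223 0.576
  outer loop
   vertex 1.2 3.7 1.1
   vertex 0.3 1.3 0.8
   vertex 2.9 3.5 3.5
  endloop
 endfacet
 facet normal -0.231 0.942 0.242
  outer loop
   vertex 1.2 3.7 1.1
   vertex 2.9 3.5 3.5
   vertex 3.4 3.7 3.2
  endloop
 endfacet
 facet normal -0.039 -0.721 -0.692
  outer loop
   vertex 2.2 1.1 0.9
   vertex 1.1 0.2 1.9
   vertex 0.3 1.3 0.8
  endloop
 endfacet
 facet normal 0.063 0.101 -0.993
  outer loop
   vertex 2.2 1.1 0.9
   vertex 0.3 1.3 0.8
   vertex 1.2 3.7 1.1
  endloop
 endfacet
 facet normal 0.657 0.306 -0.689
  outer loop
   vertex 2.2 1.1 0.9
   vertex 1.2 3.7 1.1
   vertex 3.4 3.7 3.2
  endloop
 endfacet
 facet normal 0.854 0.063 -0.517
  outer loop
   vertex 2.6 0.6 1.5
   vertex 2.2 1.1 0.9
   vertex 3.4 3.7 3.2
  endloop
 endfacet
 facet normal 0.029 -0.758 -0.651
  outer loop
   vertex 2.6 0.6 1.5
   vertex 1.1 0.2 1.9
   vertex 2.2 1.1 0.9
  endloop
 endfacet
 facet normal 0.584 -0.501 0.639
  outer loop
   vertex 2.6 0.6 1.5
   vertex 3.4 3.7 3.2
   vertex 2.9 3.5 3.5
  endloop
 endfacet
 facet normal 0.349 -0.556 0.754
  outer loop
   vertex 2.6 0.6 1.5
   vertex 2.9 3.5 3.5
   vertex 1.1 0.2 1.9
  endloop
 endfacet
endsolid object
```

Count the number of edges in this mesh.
15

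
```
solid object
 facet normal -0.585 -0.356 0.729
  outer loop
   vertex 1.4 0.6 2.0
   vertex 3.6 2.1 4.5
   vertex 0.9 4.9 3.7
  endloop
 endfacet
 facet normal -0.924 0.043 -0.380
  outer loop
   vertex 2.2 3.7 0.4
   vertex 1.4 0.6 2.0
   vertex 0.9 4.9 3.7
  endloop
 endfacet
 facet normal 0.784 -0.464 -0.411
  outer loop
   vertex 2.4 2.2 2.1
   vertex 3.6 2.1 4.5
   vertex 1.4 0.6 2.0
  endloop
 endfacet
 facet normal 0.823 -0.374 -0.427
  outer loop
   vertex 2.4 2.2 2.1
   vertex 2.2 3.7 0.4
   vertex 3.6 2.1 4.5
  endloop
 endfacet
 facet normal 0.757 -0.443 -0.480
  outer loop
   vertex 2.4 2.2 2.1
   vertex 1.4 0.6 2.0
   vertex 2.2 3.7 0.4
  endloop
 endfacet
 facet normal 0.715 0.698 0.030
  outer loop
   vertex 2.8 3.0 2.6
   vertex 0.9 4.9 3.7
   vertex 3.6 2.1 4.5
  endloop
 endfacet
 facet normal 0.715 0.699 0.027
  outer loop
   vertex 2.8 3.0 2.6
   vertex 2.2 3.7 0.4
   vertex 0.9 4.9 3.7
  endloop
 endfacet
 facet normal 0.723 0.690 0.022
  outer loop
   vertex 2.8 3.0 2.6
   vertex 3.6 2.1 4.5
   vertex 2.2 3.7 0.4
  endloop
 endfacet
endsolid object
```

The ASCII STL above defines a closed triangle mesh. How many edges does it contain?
12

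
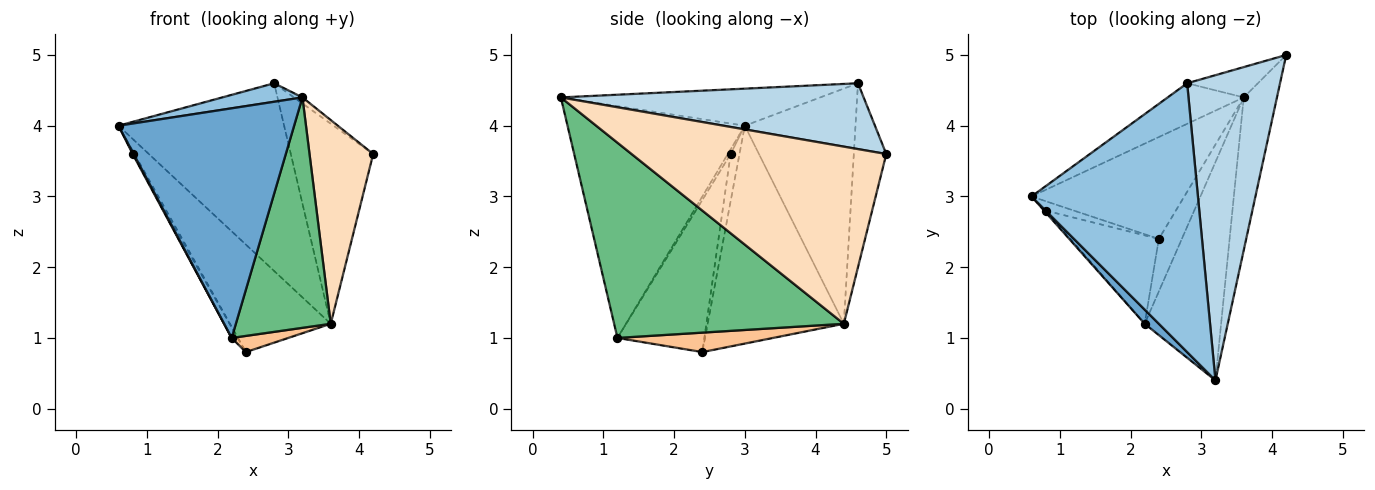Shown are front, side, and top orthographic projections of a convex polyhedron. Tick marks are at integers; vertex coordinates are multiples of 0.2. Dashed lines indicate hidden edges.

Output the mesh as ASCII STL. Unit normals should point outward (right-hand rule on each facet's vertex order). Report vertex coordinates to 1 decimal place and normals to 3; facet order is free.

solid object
 facet normal -0.710 -0.703 0.043
  outer loop
   vertex 2.2 1.2 1.0
   vertex 3.2 0.4 4.4
   vertex 0.6 3.0 4.0
  endloop
 endfacet
 facet normal -0.217 -0.067 0.974
  outer loop
   vertex 2.8 4.6 4.6
   vertex 0.6 3.0 4.0
   vertex 3.2 0.4 4.4
  endloop
 endfacet
 facet normal 0.578 0.016 0.816
  outer loop
   vertex 2.8 4.6 4.6
   vertex 3.2 0.4 4.4
   vertex 4.2 5.0 3.6
  endloop
 endfacet
 facet normal -0.700 0.518 -0.491
  outer loop
   vertex 3.6 4.4 1.2
   vertex 2.4 2.4 0.8
   vertex 0.6 3.0 4.0
  endloop
 endfacet
 facet normal -0.547 0.818 -0.177
  outer loop
   vertex 3.6 4.4 1.2
   vertex 0.6 3.0 4.0
   vertex 2.8 4.6 4.6
  endloop
 endfacet
 facet normal -0.363 0.921 -0.140
  outer loop
   vertex 3.6 4.4 1.2
   vertex 2.8 4.6 4.6
   vertex 4.2 5.0 3.6
  endloop
 endfacet
 facet normal 0.629 -0.229 -0.743
  outer loop
   vertex 3.6 4.4 1.2
   vertex 2.2 1.2 1.0
   vertex 2.4 2.4 0.8
  endloop
 endfacet
 facet normal 0.954 -0.239 -0.179
  outer loop
   vertex 3.6 4.4 1.2
   vertex 4.2 5.0 3.6
   vertex 3.2 0.4 4.4
  endloop
 endfacet
 facet normal 0.869 -0.359 -0.340
  outer loop
   vertex 3.6 4.4 1.2
   vertex 3.2 0.4 4.4
   vertex 2.2 1.2 1.0
  endloop
 endfacet
 facet normal -0.845 0.169 -0.507
  outer loop
   vertex 0.8 2.8 3.6
   vertex 0.6 3.0 4.0
   vertex 2.4 2.4 0.8
  endloop
 endfacet
 facet normal -0.905 -0.302 -0.302
  outer loop
   vertex 0.8 2.8 3.6
   vertex 2.2 1.2 1.0
   vertex 0.6 3.0 4.0
  endloop
 endfacet
 facet normal -0.863 0.060 -0.502
  outer loop
   vertex 0.8 2.8 3.6
   vertex 2.4 2.4 0.8
   vertex 2.2 1.2 1.0
  endloop
 endfacet
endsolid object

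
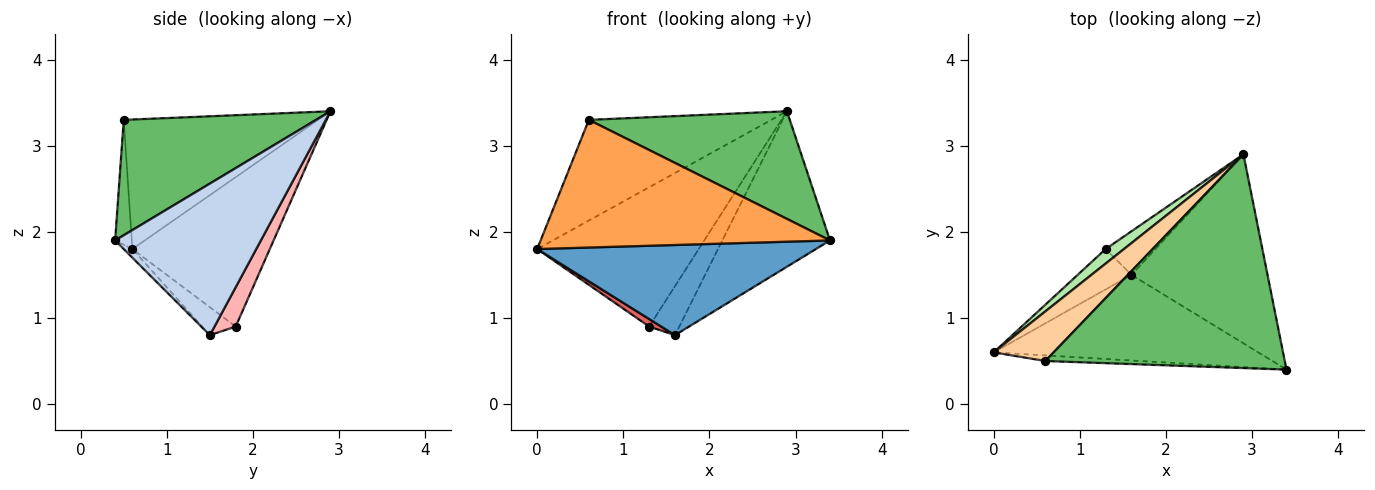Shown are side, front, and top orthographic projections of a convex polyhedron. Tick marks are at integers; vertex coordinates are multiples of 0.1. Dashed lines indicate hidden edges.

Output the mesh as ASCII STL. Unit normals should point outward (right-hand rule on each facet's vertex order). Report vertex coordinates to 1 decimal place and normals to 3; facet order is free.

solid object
 facet normal -0.022 -0.725 -0.688
  outer loop
   vertex 1.6 1.5 0.8
   vertex 3.4 0.4 1.9
   vertex 0.0 0.6 1.8
  endloop
 endfacet
 facet normal 0.652 0.482 -0.585
  outer loop
   vertex 1.6 1.5 0.8
   vertex 2.9 2.9 3.4
   vertex 3.4 0.4 1.9
  endloop
 endfacet
 facet normal -0.057 -0.997 -0.044
  outer loop
   vertex 0.6 0.5 3.3
   vertex 0.0 0.6 1.8
   vertex 3.4 0.4 1.9
  endloop
 endfacet
 facet normal -0.691 0.649 0.320
  outer loop
   vertex 0.6 0.5 3.3
   vertex 2.9 2.9 3.4
   vertex 0.0 0.6 1.8
  endloop
 endfacet
 facet normal 0.395 -0.413 0.820
  outer loop
   vertex 0.6 0.5 3.3
   vertex 3.4 0.4 1.9
   vertex 2.9 2.9 3.4
  endloop
 endfacet
 facet normal -0.646 0.759 0.079
  outer loop
   vertex 1.3 1.8 0.9
   vertex 0.0 0.6 1.8
   vertex 2.9 2.9 3.4
  endloop
 endfacet
 facet normal -0.455 -0.163 -0.875
  outer loop
   vertex 1.3 1.8 0.9
   vertex 1.6 1.5 0.8
   vertex 0.0 0.6 1.8
  endloop
 endfacet
 facet normal 0.465 0.661 -0.589
  outer loop
   vertex 1.3 1.8 0.9
   vertex 2.9 2.9 3.4
   vertex 1.6 1.5 0.8
  endloop
 endfacet
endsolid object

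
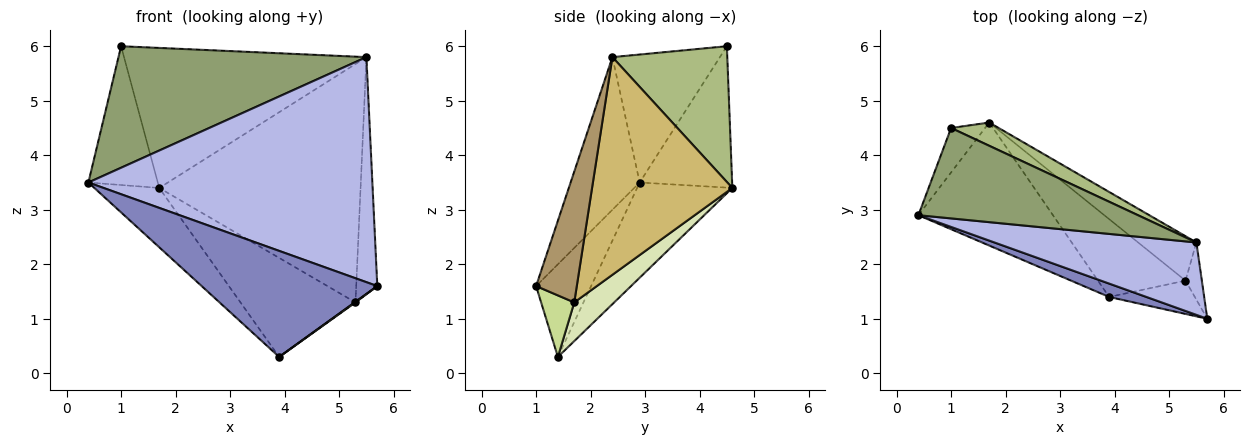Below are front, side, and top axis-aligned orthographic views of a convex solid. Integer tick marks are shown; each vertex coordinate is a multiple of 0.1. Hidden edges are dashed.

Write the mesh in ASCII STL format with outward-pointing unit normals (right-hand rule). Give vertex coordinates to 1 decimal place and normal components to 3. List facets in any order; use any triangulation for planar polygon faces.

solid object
 facet normal -0.785 0.589 -0.189
  outer loop
   vertex 1.0 4.5 6.0
   vertex 1.7 4.6 3.4
   vertex 0.4 2.9 3.5
  endloop
 endfacet
 facet normal -0.297 -0.947 0.119
  outer loop
   vertex 3.9 1.4 0.3
   vertex 5.7 1.0 1.6
   vertex 0.4 2.9 3.5
  endloop
 endfacet
 facet normal -0.537 0.366 -0.760
  outer loop
   vertex 3.9 1.4 0.3
   vertex 0.4 2.9 3.5
   vertex 1.7 4.6 3.4
  endloop
 endfacet
 facet normal -0.225 -0.927 0.298
  outer loop
   vertex 5.5 2.4 5.8
   vertex 0.4 2.9 3.5
   vertex 5.7 1.0 1.6
  endloop
 endfacet
 facet normal -0.329 -0.758 0.564
  outer loop
   vertex 5.5 2.4 5.8
   vertex 1.0 4.5 6.0
   vertex 0.4 2.9 3.5
  endloop
 endfacet
 facet normal 0.424 0.894 0.148
  outer loop
   vertex 5.5 2.4 5.8
   vertex 1.7 4.6 3.4
   vertex 1.0 4.5 6.0
  endloop
 endfacet
 facet normal 0.583 -0.015 -0.812
  outer loop
   vertex 5.3 1.7 1.3
   vertex 5.7 1.0 1.6
   vertex 3.9 1.4 0.3
  endloop
 endfacet
 facet normal 0.263 0.758 -0.596
  outer loop
   vertex 5.3 1.7 1.3
   vertex 3.9 1.4 0.3
   vertex 1.7 4.6 3.4
  endloop
 endfacet
 facet normal 0.883 0.457 -0.110
  outer loop
   vertex 5.3 1.7 1.3
   vertex 5.5 2.4 5.8
   vertex 5.7 1.0 1.6
  endloop
 endfacet
 facet normal 0.565 0.811 -0.151
  outer loop
   vertex 5.3 1.7 1.3
   vertex 1.7 4.6 3.4
   vertex 5.5 2.4 5.8
  endloop
 endfacet
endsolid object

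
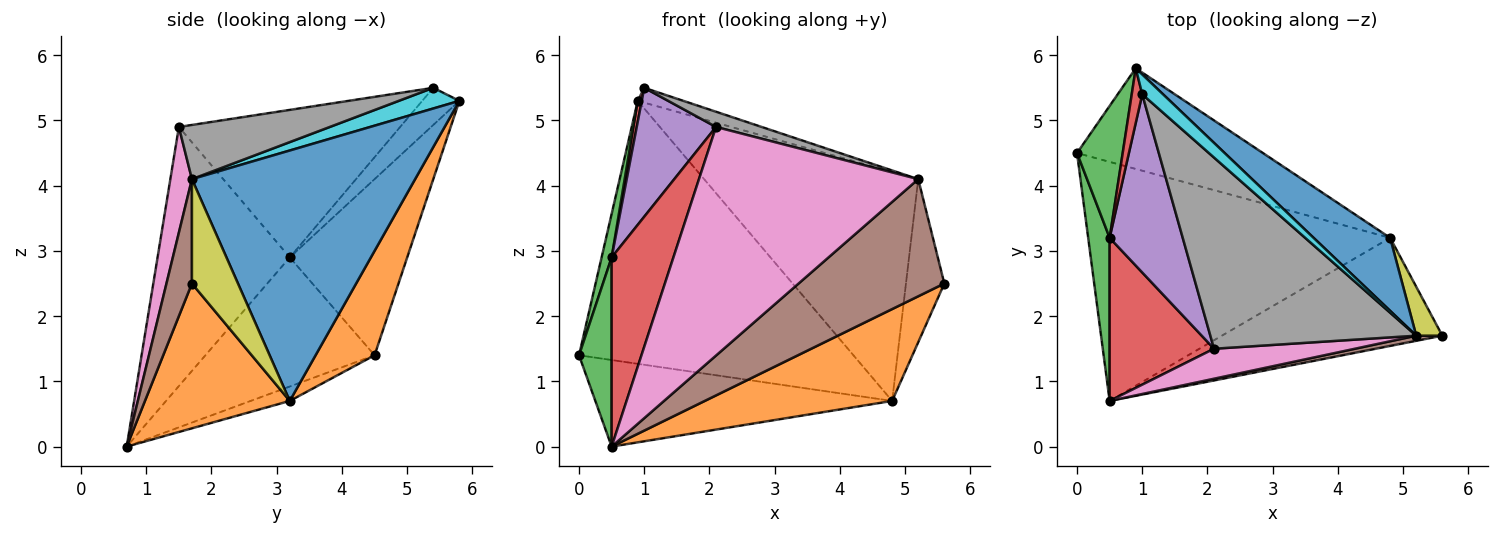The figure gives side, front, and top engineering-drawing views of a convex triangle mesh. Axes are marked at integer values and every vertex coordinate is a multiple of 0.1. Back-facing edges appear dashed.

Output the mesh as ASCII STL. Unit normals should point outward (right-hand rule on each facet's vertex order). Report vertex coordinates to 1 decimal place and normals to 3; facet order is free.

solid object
 facet normal -0.045 0.340 -0.939
  outer loop
   vertex 4.8 3.2 0.7
   vertex 0.5 0.7 0.0
   vertex 0.0 4.5 1.4
  endloop
 endfacet
 facet normal 0.448 -0.579 -0.681
  outer loop
   vertex 4.8 3.2 0.7
   vertex 5.6 1.7 2.5
   vertex 0.5 0.7 0.0
  endloop
 endfacet
 facet normal -0.969 -0.187 0.161
  outer loop
   vertex 0.5 3.2 2.9
   vertex 0.0 4.5 1.4
   vertex 0.5 0.7 0.0
  endloop
 endfacet
 facet normal -0.851 -0.398 0.343
  outer loop
   vertex 0.5 3.2 2.9
   vertex 0.5 0.7 0.0
   vertex 2.1 1.5 4.9
  endloop
 endfacet
 facet normal -0.853 -0.306 0.423
  outer loop
   vertex 0.5 3.2 2.9
   vertex 2.1 1.5 4.9
   vertex 1.0 5.4 5.5
  endloop
 endfacet
 facet normal 0.172 -0.984 0.043
  outer loop
   vertex 5.2 1.7 4.1
   vertex 0.5 0.7 0.0
   vertex 5.6 1.7 2.5
  endloop
 endfacet
 facet normal 0.097 -0.987 0.129
  outer loop
   vertex 5.2 1.7 4.1
   vertex 2.1 1.5 4.9
   vertex 0.5 0.7 0.0
  endloop
 endfacet
 facet normal 0.254 -0.077 0.964
  outer loop
   vertex 5.2 1.7 4.1
   vertex 1.0 5.4 5.5
   vertex 2.1 1.5 4.9
  endloop
 endfacet
 facet normal 0.754 0.629 0.189
  outer loop
   vertex 5.2 1.7 4.1
   vertex 5.6 1.7 2.5
   vertex 4.8 3.2 0.7
  endloop
 endfacet
 facet normal 0.622 0.469 0.627
  outer loop
   vertex 0.9 5.8 5.3
   vertex 1.0 5.4 5.5
   vertex 5.2 1.7 4.1
  endloop
 endfacet
 facet normal 0.705 0.676 0.215
  outer loop
   vertex 0.9 5.8 5.3
   vertex 5.2 1.7 4.1
   vertex 4.8 3.2 0.7
  endloop
 endfacet
 facet normal 0.197 0.916 -0.351
  outer loop
   vertex 0.9 5.8 5.3
   vertex 4.8 3.2 0.7
   vertex 0.0 4.5 1.4
  endloop
 endfacet
 facet normal -0.965 -0.082 0.250
  outer loop
   vertex 0.9 5.8 5.3
   vertex 0.0 4.5 1.4
   vertex 0.5 3.2 2.9
  endloop
 endfacet
 facet normal -0.957 -0.103 0.272
  outer loop
   vertex 0.9 5.8 5.3
   vertex 0.5 3.2 2.9
   vertex 1.0 5.4 5.5
  endloop
 endfacet
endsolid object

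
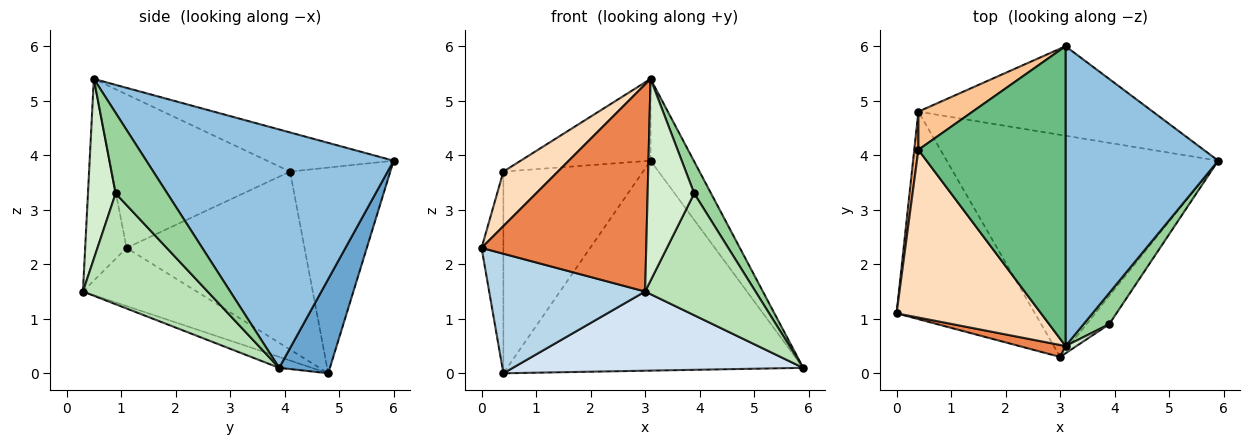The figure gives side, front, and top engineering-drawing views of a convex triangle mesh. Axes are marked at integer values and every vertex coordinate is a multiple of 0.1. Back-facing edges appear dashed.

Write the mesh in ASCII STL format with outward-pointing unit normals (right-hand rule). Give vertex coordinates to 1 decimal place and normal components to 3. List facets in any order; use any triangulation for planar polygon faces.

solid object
 facet normal 0.156 0.909 -0.387
  outer loop
   vertex 3.1 6.0 3.9
   vertex 5.9 3.9 0.1
   vertex 0.4 4.8 0.0
  endloop
 endfacet
 facet normal 0.833 0.146 0.534
  outer loop
   vertex 3.1 0.5 5.4
   vertex 5.9 3.9 0.1
   vertex 3.1 6.0 3.9
  endloop
 endfacet
 facet normal -0.342 -0.469 -0.814
  outer loop
   vertex 3.0 0.3 1.5
   vertex 0.0 1.1 2.3
   vertex 0.4 4.8 0.0
  endloop
 endfacet
 facet normal -0.038 -0.336 -0.941
  outer loop
   vertex 3.0 0.3 1.5
   vertex 0.4 4.8 0.0
   vertex 5.9 3.9 0.1
  endloop
 endfacet
 facet normal -0.243 -0.968 0.056
  outer loop
   vertex 3.0 0.3 1.5
   vertex 3.1 0.5 5.4
   vertex 0.0 1.1 2.3
  endloop
 endfacet
 facet normal -0.992 0.122 0.023
  outer loop
   vertex 0.4 4.1 3.7
   vertex 0.4 4.8 0.0
   vertex 0.0 1.1 2.3
  endloop
 endfacet
 facet normal -0.576 0.803 0.152
  outer loop
   vertex 0.4 4.1 3.7
   vertex 3.1 6.0 3.9
   vertex 0.4 4.8 0.0
  endloop
 endfacet
 facet normal -0.711 -0.217 0.669
  outer loop
   vertex 0.4 4.1 3.7
   vertex 0.0 1.1 2.3
   vertex 3.1 0.5 5.4
  endloop
 endfacet
 facet normal -0.249 0.255 0.934
  outer loop
   vertex 0.4 4.1 3.7
   vertex 3.1 0.5 5.4
   vertex 3.1 6.0 3.9
  endloop
 endfacet
 facet normal 0.910 -0.297 0.290
  outer loop
   vertex 3.9 0.9 3.3
   vertex 5.9 3.9 0.1
   vertex 3.1 0.5 5.4
  endloop
 endfacet
 facet normal 0.740 -0.655 -0.152
  outer loop
   vertex 3.9 0.9 3.3
   vertex 3.0 0.3 1.5
   vertex 5.9 3.9 0.1
  endloop
 endfacet
 facet normal 0.511 -0.859 0.031
  outer loop
   vertex 3.9 0.9 3.3
   vertex 3.1 0.5 5.4
   vertex 3.0 0.3 1.5
  endloop
 endfacet
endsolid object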